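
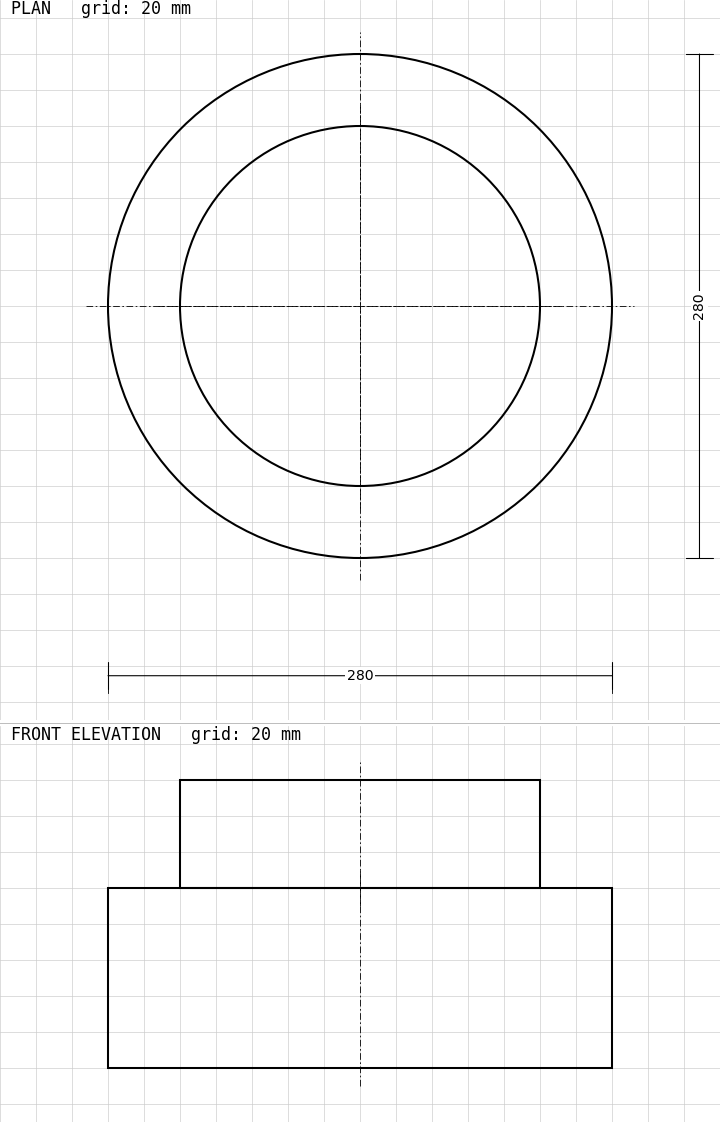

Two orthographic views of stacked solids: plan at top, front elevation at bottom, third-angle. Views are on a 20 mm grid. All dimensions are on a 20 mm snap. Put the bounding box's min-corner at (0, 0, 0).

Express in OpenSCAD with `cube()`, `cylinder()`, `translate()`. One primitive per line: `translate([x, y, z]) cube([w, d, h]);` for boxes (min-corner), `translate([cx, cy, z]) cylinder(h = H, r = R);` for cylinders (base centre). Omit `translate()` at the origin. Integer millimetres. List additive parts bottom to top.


translate([140, 140, 0]) cylinder(h = 100, r = 140);
translate([140, 140, 100]) cylinder(h = 60, r = 100);


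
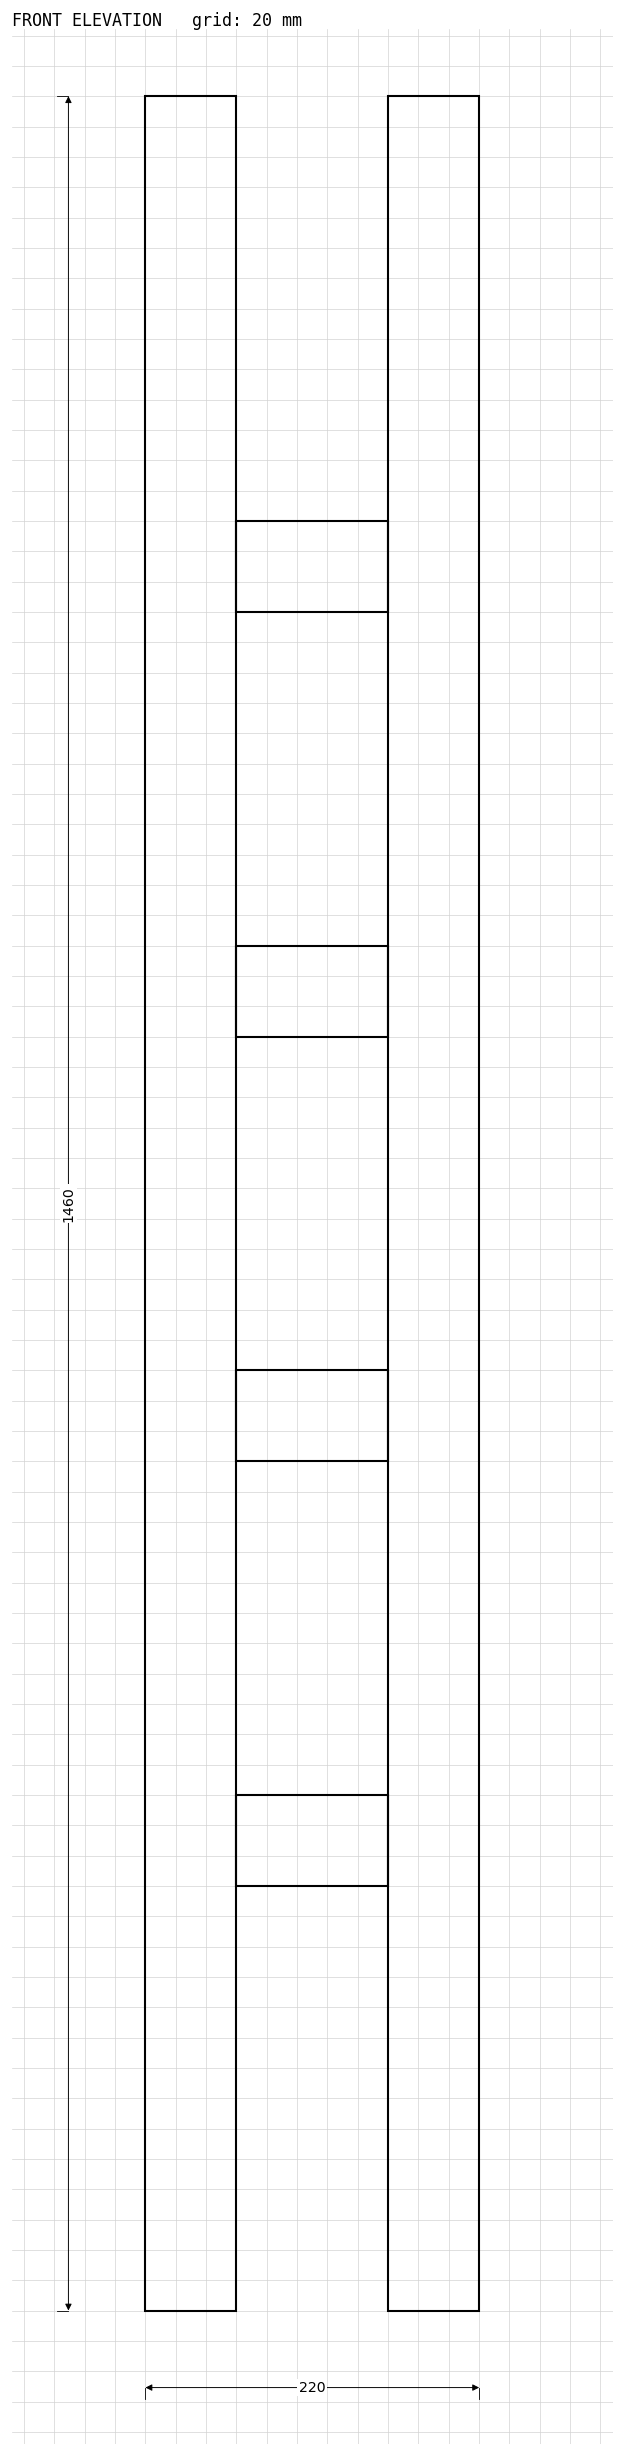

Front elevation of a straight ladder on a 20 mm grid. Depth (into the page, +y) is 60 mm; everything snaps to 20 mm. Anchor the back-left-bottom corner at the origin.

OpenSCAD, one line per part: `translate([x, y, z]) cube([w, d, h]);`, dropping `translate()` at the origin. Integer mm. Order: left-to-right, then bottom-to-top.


cube([60, 60, 1460]);
translate([60, 0, 280]) cube([100, 60, 60]);
translate([60, 0, 560]) cube([100, 60, 60]);
translate([60, 0, 840]) cube([100, 60, 60]);
translate([60, 0, 1120]) cube([100, 60, 60]);
translate([160, 0, 0]) cube([60, 60, 1460]);


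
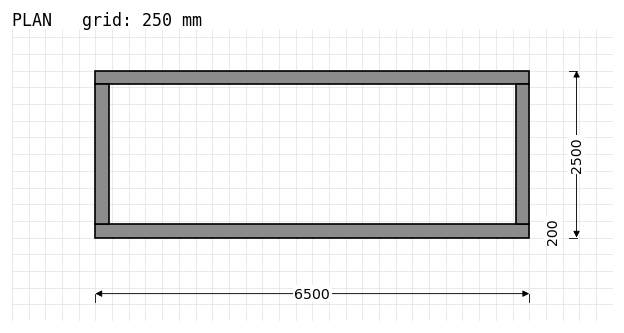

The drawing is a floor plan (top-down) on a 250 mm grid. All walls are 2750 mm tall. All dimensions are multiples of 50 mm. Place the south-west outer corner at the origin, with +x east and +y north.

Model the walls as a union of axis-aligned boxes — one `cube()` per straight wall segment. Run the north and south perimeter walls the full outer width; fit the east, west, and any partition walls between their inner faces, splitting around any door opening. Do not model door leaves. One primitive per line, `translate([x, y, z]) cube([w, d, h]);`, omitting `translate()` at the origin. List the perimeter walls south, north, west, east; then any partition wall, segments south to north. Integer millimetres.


cube([6500, 200, 2750]);
translate([0, 2300, 0]) cube([6500, 200, 2750]);
translate([0, 200, 0]) cube([200, 2100, 2750]);
translate([6300, 200, 0]) cube([200, 2100, 2750]);


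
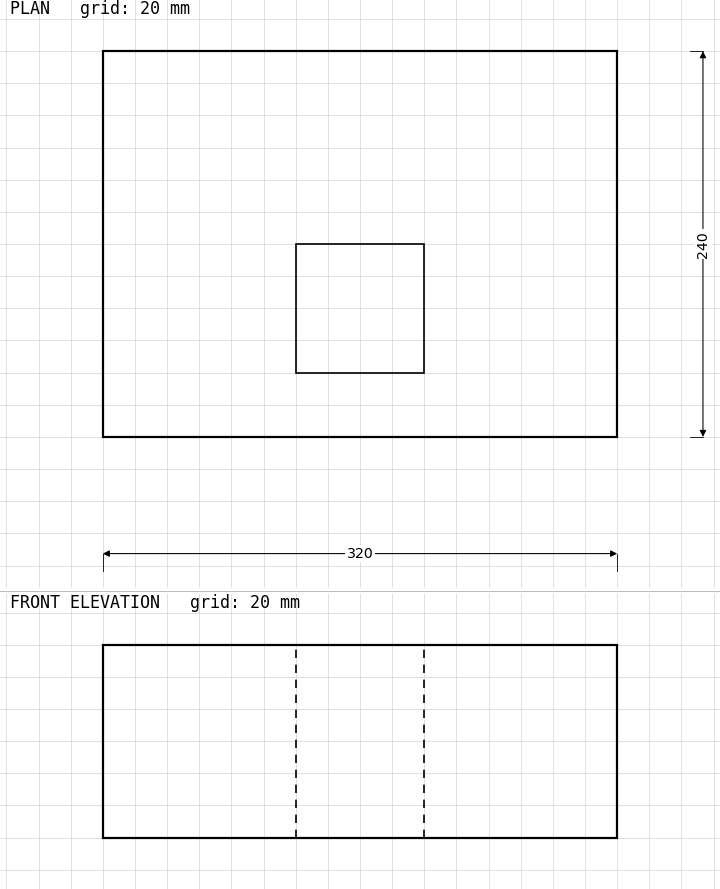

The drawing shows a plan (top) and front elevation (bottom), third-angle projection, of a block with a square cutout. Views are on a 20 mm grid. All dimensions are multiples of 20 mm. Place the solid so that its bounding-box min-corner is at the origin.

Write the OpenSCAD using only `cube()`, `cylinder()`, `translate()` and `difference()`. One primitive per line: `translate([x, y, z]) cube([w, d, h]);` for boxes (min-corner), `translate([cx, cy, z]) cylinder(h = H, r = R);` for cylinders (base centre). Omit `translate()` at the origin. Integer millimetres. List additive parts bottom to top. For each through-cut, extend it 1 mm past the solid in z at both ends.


difference() {
  cube([320, 240, 120]);
  translate([120, 40, -1]) cube([80, 80, 122]);
}


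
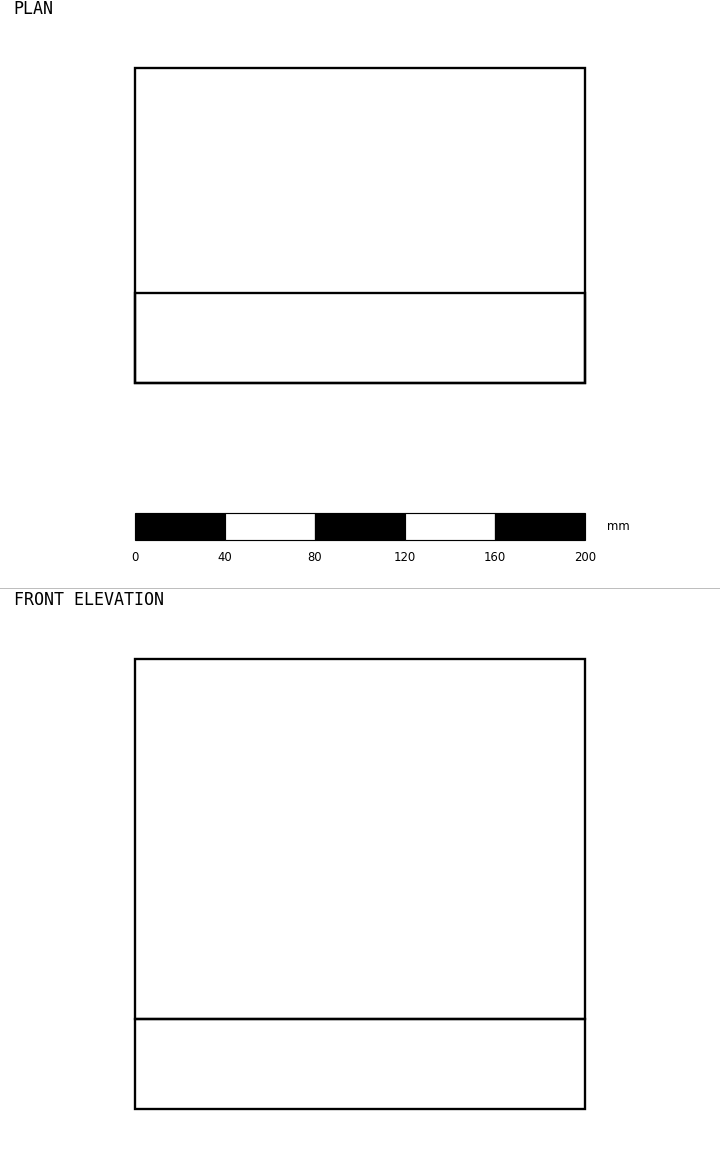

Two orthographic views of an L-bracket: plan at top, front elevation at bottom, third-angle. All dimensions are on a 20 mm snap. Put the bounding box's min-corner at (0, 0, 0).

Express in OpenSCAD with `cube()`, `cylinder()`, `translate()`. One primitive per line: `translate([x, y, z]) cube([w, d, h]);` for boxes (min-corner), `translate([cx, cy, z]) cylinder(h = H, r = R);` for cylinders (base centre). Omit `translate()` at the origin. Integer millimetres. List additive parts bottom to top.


cube([200, 140, 40]);
translate([0, 0, 40]) cube([200, 40, 160]);


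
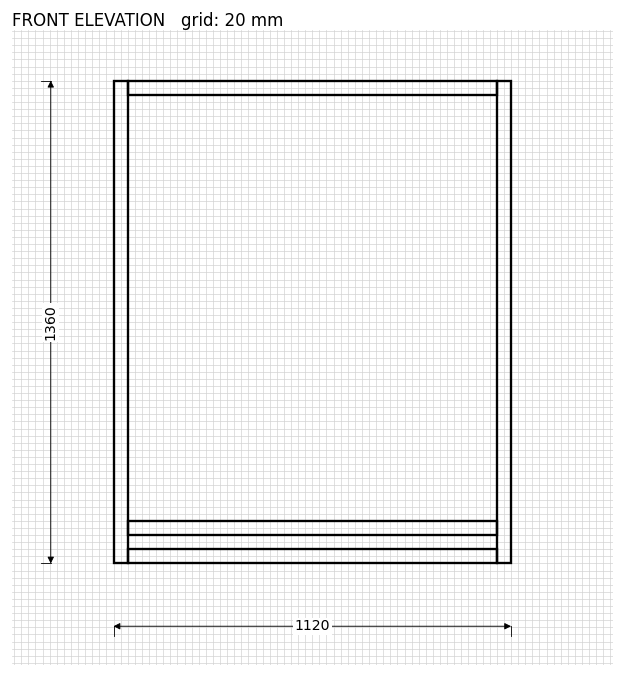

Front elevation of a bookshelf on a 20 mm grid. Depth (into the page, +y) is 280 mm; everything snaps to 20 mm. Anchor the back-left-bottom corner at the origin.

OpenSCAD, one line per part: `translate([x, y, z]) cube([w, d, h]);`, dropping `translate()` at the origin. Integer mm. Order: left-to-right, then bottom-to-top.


cube([40, 280, 1360]);
translate([40, 0, 0]) cube([1040, 280, 40]);
translate([40, 0, 80]) cube([1040, 280, 40]);
translate([40, 0, 1320]) cube([1040, 280, 40]);
translate([1080, 0, 0]) cube([40, 280, 1360]);


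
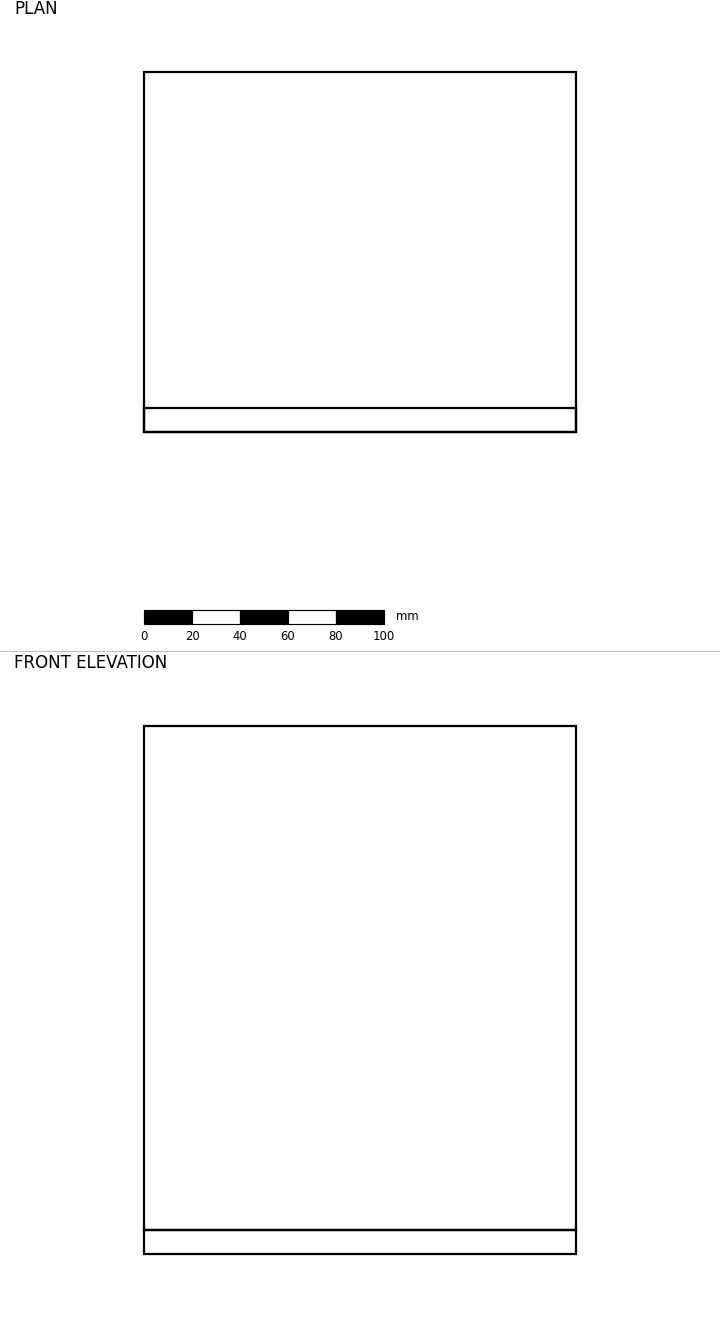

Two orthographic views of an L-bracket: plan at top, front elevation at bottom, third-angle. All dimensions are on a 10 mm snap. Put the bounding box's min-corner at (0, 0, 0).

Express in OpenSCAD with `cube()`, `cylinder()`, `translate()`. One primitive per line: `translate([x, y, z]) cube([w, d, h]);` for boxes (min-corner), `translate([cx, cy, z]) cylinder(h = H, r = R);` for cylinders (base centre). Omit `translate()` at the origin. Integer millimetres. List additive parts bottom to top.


cube([180, 150, 10]);
translate([0, 0, 10]) cube([180, 10, 210]);


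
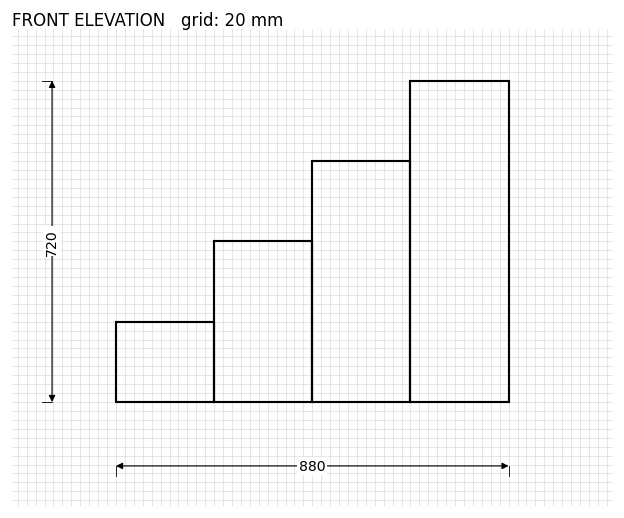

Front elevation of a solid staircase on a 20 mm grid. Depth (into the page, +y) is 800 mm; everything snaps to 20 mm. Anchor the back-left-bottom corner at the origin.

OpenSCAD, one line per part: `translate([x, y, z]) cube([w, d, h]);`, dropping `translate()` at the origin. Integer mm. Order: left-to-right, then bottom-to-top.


cube([220, 800, 180]);
translate([220, 0, 0]) cube([220, 800, 360]);
translate([440, 0, 0]) cube([220, 800, 540]);
translate([660, 0, 0]) cube([220, 800, 720]);


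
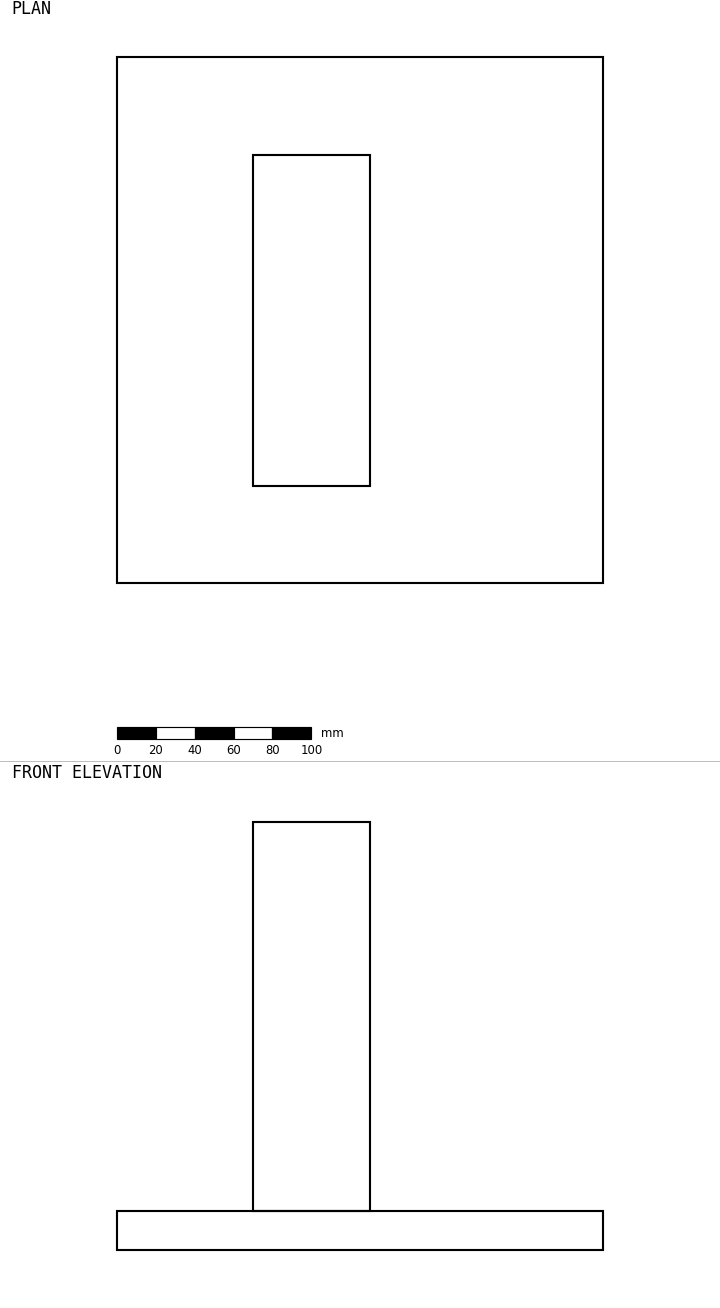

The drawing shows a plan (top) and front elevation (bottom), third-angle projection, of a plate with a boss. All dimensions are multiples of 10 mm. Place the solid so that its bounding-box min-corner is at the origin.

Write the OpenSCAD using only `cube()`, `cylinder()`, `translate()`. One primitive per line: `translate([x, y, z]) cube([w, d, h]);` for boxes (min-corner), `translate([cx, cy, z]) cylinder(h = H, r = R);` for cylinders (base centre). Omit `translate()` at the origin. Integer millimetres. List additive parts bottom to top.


cube([250, 270, 20]);
translate([70, 50, 20]) cube([60, 170, 200]);


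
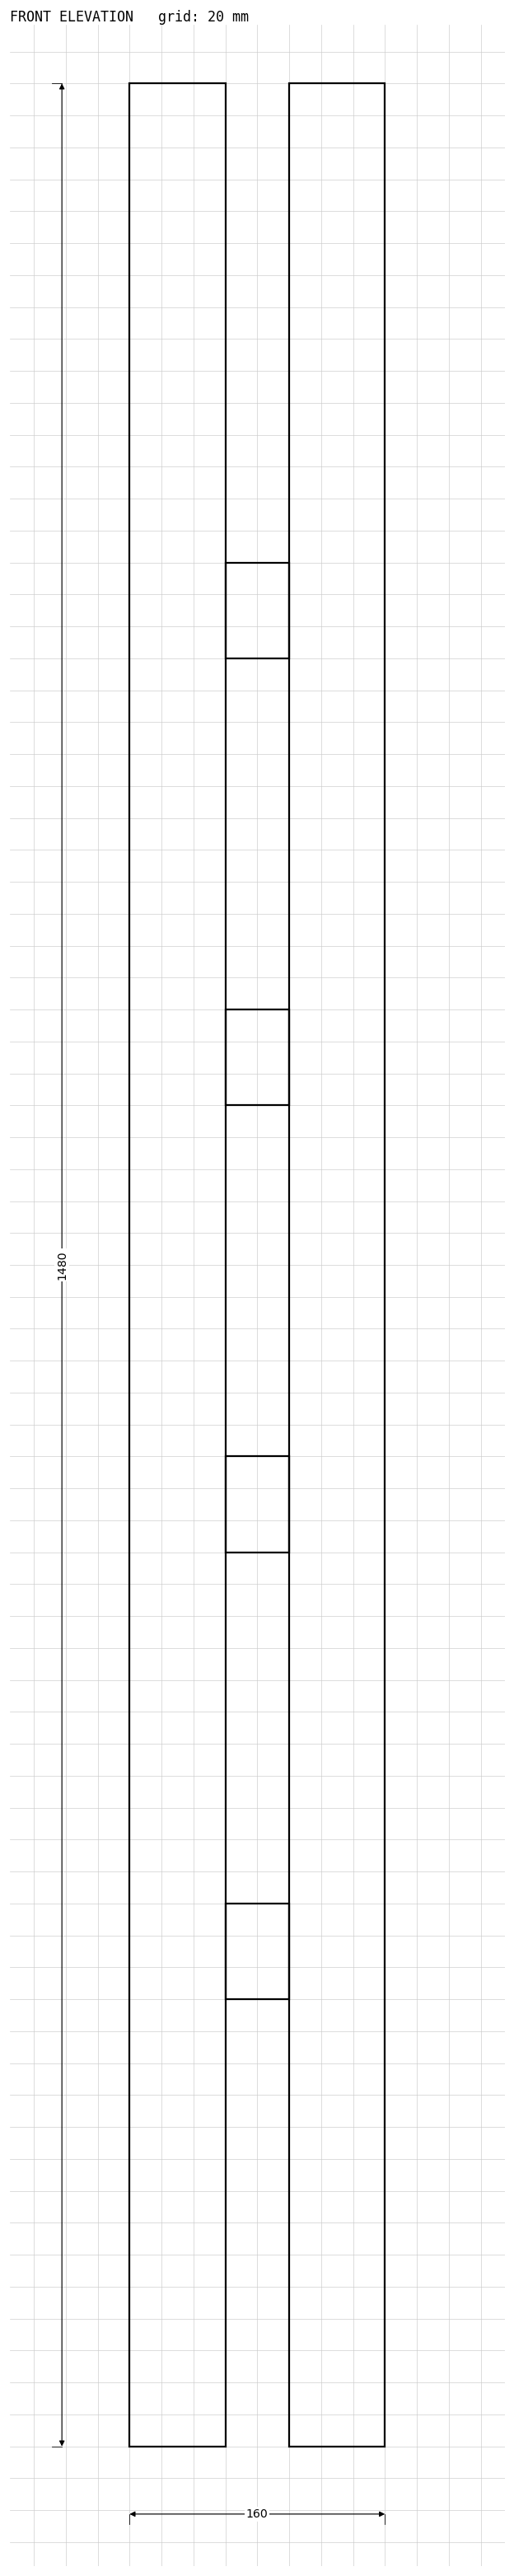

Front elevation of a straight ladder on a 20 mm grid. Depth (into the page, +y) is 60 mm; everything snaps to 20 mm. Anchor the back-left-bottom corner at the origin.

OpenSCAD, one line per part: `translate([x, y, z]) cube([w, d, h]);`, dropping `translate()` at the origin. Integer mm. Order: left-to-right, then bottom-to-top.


cube([60, 60, 1480]);
translate([60, 0, 280]) cube([40, 60, 60]);
translate([60, 0, 560]) cube([40, 60, 60]);
translate([60, 0, 840]) cube([40, 60, 60]);
translate([60, 0, 1120]) cube([40, 60, 60]);
translate([100, 0, 0]) cube([60, 60, 1480]);


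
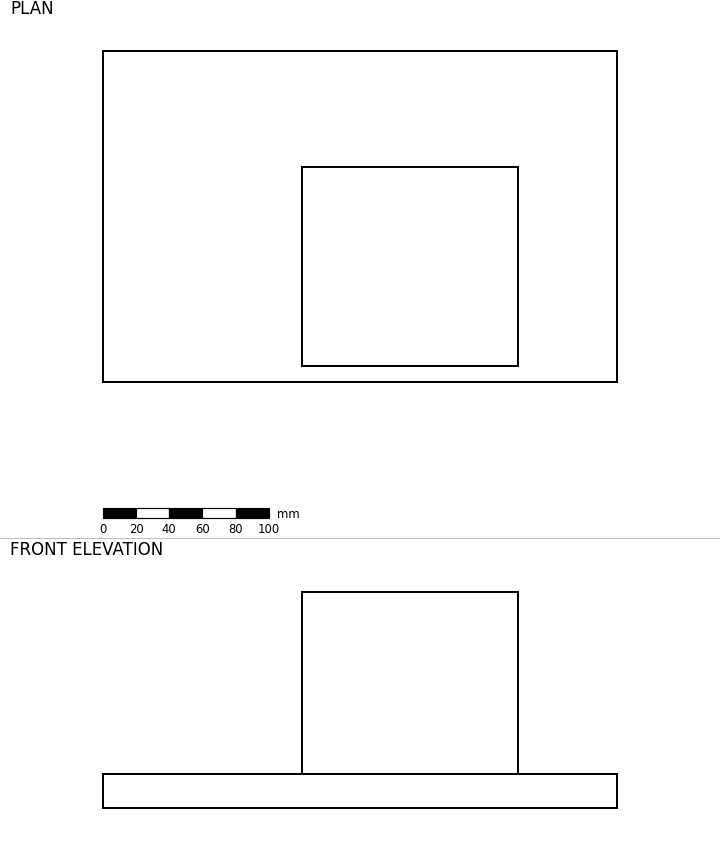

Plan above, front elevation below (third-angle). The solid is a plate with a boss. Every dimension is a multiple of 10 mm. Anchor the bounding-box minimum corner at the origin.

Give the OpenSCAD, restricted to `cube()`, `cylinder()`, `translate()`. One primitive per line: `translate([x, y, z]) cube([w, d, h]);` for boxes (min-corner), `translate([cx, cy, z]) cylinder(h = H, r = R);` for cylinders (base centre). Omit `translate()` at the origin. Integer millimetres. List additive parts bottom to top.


cube([310, 200, 20]);
translate([120, 10, 20]) cube([130, 120, 110]);


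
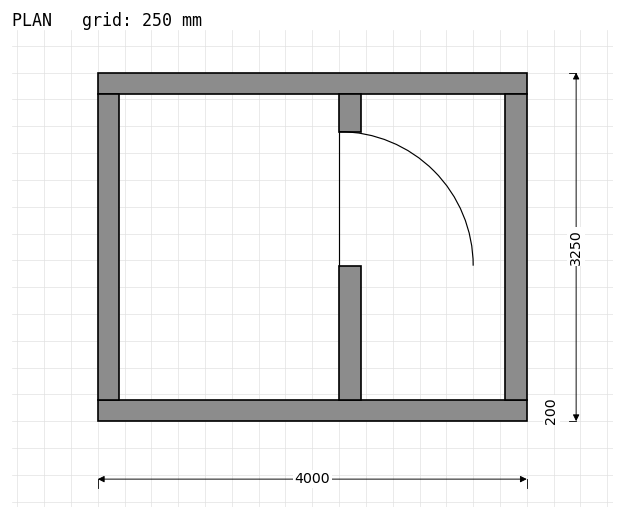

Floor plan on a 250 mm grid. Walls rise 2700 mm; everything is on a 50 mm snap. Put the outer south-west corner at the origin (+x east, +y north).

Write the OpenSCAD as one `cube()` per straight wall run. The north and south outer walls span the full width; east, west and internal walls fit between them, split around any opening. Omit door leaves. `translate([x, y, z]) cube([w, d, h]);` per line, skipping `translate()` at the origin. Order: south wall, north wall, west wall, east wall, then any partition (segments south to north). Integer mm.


cube([4000, 200, 2700]);
translate([0, 3050, 0]) cube([4000, 200, 2700]);
translate([0, 200, 0]) cube([200, 2850, 2700]);
translate([3800, 200, 0]) cube([200, 2850, 2700]);
translate([2250, 200, 0]) cube([200, 1250, 2700]);
translate([2250, 2700, 0]) cube([200, 350, 2700]);


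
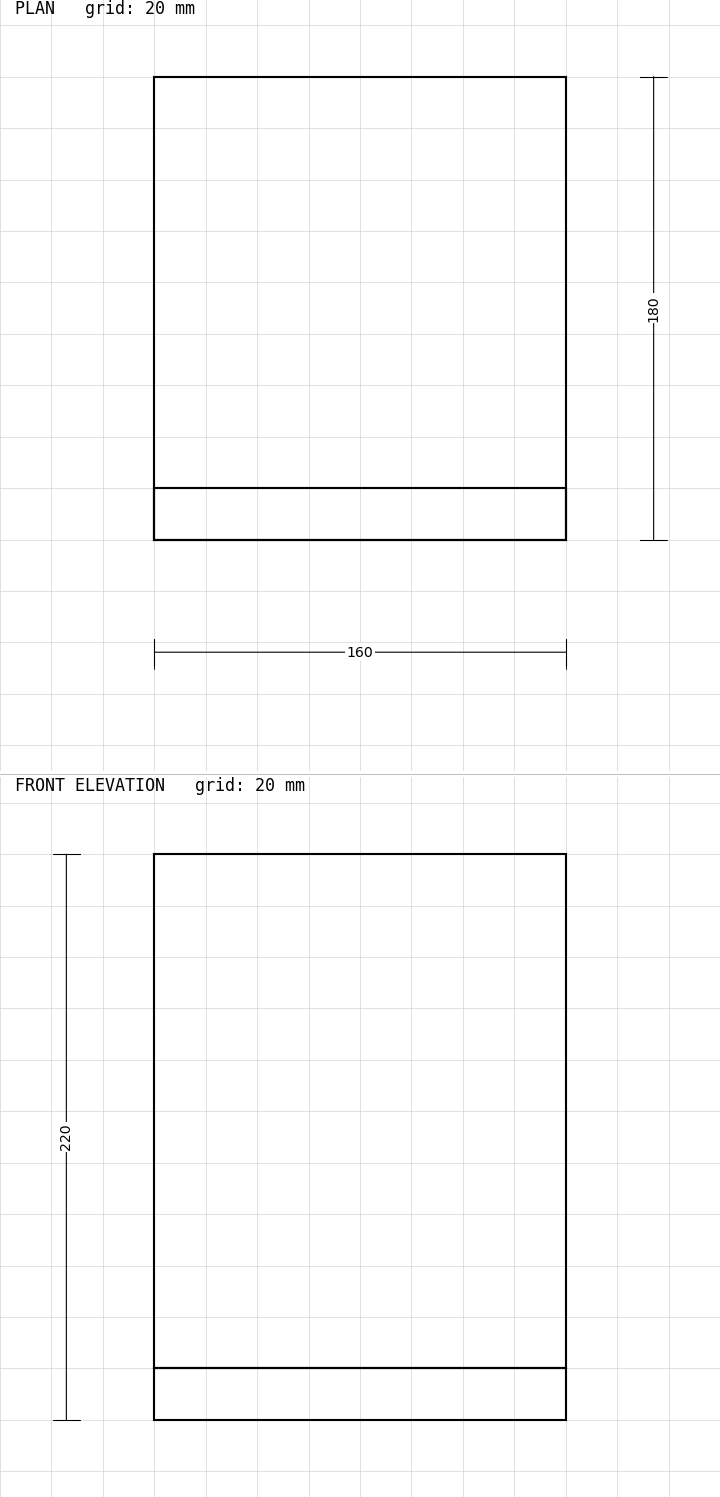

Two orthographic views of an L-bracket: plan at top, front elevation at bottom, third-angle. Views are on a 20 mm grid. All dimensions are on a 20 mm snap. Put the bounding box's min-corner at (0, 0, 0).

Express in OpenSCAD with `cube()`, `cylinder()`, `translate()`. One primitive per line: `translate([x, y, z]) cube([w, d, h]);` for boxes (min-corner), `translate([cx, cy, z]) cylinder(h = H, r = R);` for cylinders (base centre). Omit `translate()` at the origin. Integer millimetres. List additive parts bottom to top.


cube([160, 180, 20]);
translate([0, 0, 20]) cube([160, 20, 200]);


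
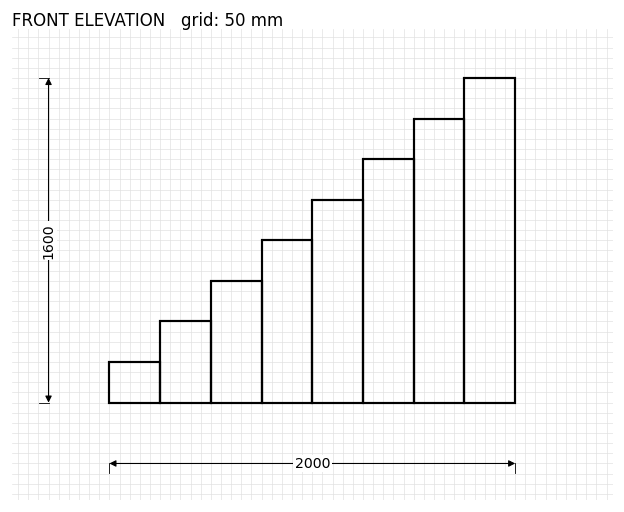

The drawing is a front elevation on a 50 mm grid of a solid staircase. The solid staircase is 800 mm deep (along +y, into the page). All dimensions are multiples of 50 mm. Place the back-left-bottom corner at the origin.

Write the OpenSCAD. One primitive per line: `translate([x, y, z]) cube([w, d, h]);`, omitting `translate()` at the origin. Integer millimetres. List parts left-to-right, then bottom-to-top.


cube([250, 800, 200]);
translate([250, 0, 0]) cube([250, 800, 400]);
translate([500, 0, 0]) cube([250, 800, 600]);
translate([750, 0, 0]) cube([250, 800, 800]);
translate([1000, 0, 0]) cube([250, 800, 1000]);
translate([1250, 0, 0]) cube([250, 800, 1200]);
translate([1500, 0, 0]) cube([250, 800, 1400]);
translate([1750, 0, 0]) cube([250, 800, 1600]);


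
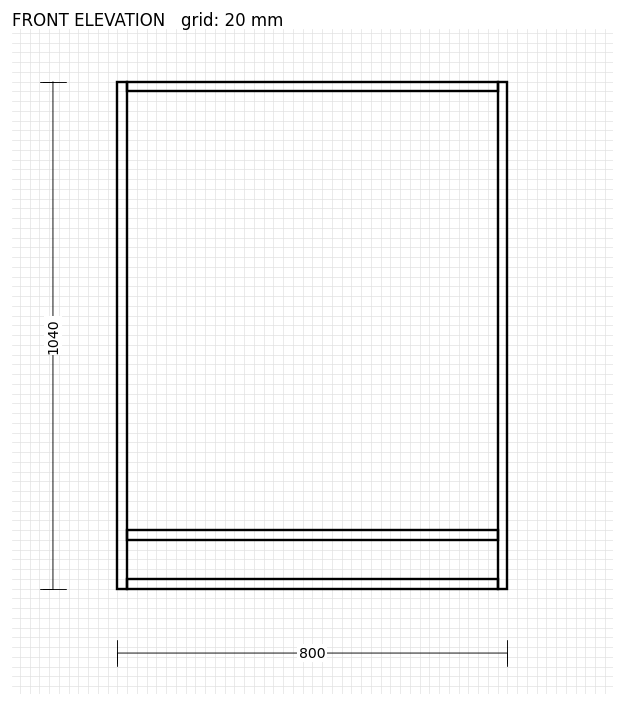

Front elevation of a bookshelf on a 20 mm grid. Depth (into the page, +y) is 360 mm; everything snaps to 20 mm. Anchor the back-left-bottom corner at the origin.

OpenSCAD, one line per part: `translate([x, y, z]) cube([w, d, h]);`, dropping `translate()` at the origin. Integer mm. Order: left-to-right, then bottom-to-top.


cube([20, 360, 1040]);
translate([20, 0, 0]) cube([760, 360, 20]);
translate([20, 0, 100]) cube([760, 360, 20]);
translate([20, 0, 1020]) cube([760, 360, 20]);
translate([780, 0, 0]) cube([20, 360, 1040]);


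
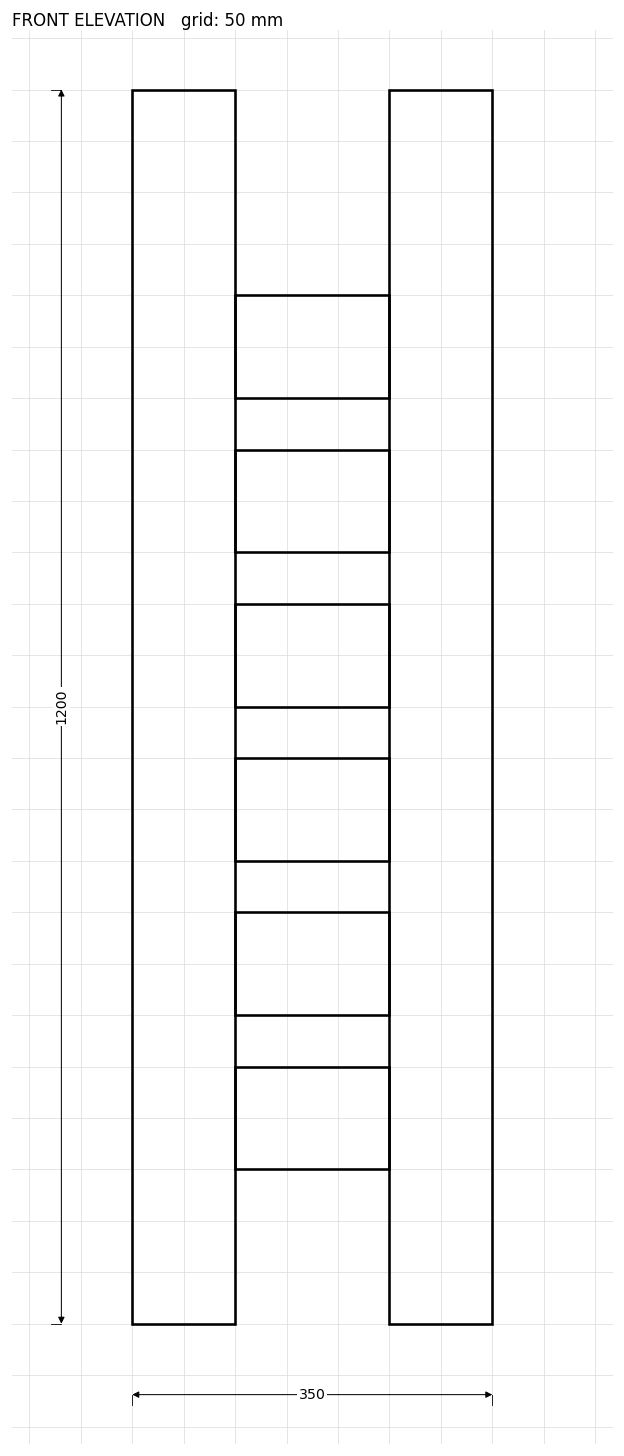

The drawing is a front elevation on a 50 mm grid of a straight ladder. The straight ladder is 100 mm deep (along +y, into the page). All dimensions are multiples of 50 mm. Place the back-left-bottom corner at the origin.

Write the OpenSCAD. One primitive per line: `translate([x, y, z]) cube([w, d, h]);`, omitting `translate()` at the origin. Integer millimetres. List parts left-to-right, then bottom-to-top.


cube([100, 100, 1200]);
translate([100, 0, 150]) cube([150, 100, 100]);
translate([100, 0, 300]) cube([150, 100, 100]);
translate([100, 0, 450]) cube([150, 100, 100]);
translate([100, 0, 600]) cube([150, 100, 100]);
translate([100, 0, 750]) cube([150, 100, 100]);
translate([100, 0, 900]) cube([150, 100, 100]);
translate([250, 0, 0]) cube([100, 100, 1200]);


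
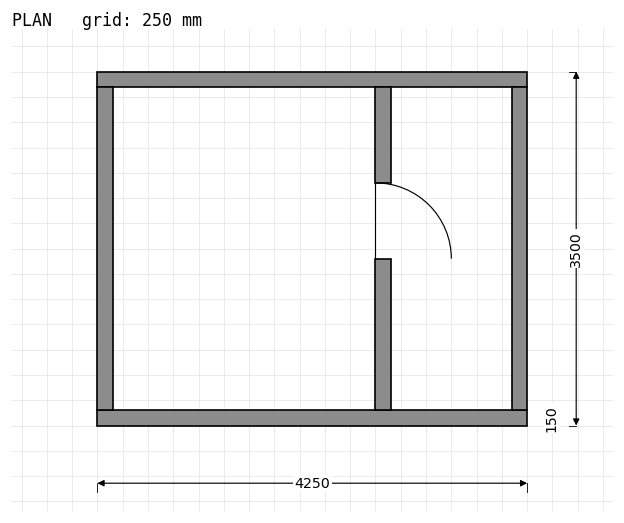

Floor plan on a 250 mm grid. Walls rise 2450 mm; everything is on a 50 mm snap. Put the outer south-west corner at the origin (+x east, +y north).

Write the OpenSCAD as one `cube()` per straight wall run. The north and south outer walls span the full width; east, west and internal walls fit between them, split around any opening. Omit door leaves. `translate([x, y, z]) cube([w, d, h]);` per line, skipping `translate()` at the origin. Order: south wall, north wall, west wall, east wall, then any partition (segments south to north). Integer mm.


cube([4250, 150, 2450]);
translate([0, 3350, 0]) cube([4250, 150, 2450]);
translate([0, 150, 0]) cube([150, 3200, 2450]);
translate([4100, 150, 0]) cube([150, 3200, 2450]);
translate([2750, 150, 0]) cube([150, 1500, 2450]);
translate([2750, 2400, 0]) cube([150, 950, 2450]);


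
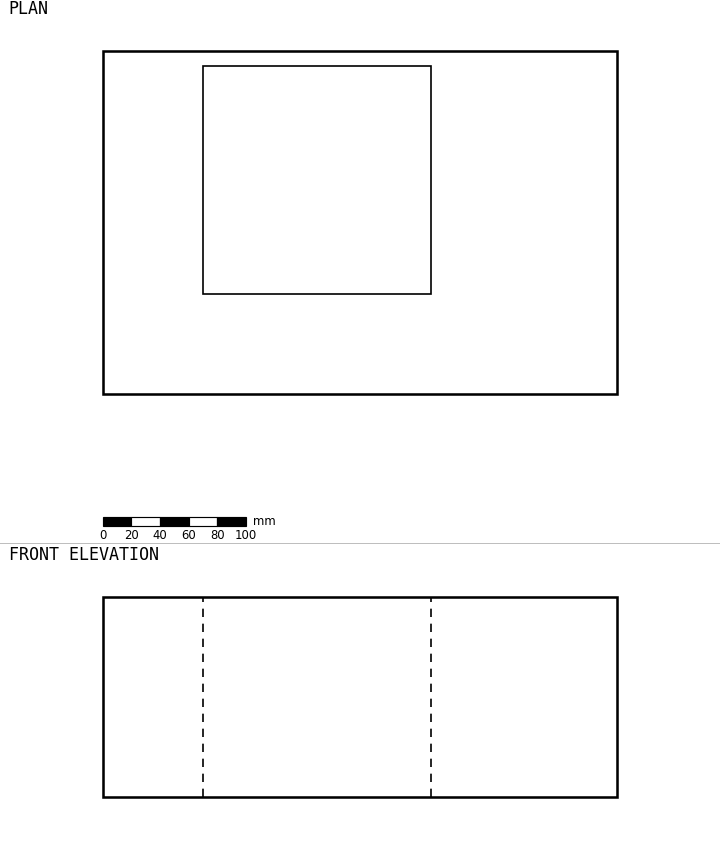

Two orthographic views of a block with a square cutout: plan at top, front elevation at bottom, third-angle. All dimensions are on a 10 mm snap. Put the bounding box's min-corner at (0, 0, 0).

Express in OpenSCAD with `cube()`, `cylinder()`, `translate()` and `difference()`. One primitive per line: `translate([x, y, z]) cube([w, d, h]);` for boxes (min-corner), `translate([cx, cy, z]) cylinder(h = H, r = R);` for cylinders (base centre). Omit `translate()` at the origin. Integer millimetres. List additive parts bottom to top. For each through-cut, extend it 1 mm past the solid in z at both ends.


difference() {
  cube([360, 240, 140]);
  translate([70, 70, -1]) cube([160, 160, 142]);
}


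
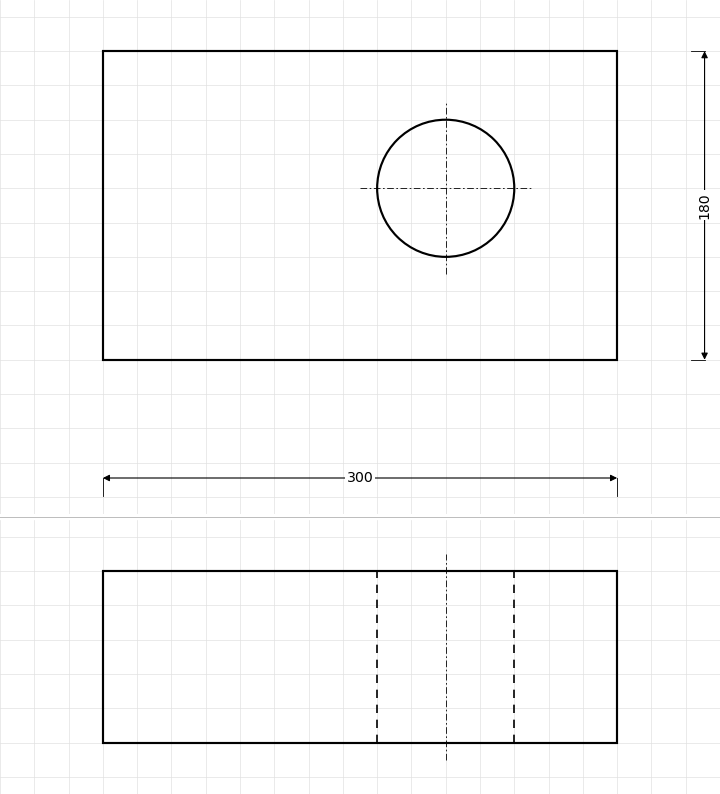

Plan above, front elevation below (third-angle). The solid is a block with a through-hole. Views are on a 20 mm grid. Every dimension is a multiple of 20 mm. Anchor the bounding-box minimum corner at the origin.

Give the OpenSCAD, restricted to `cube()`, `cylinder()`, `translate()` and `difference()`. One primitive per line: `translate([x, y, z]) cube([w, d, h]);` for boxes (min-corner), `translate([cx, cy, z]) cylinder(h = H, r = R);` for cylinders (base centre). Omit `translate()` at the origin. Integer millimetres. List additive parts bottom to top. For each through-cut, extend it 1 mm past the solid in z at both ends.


difference() {
  cube([300, 180, 100]);
  translate([200, 100, -1]) cylinder(h = 102, r = 40);
}


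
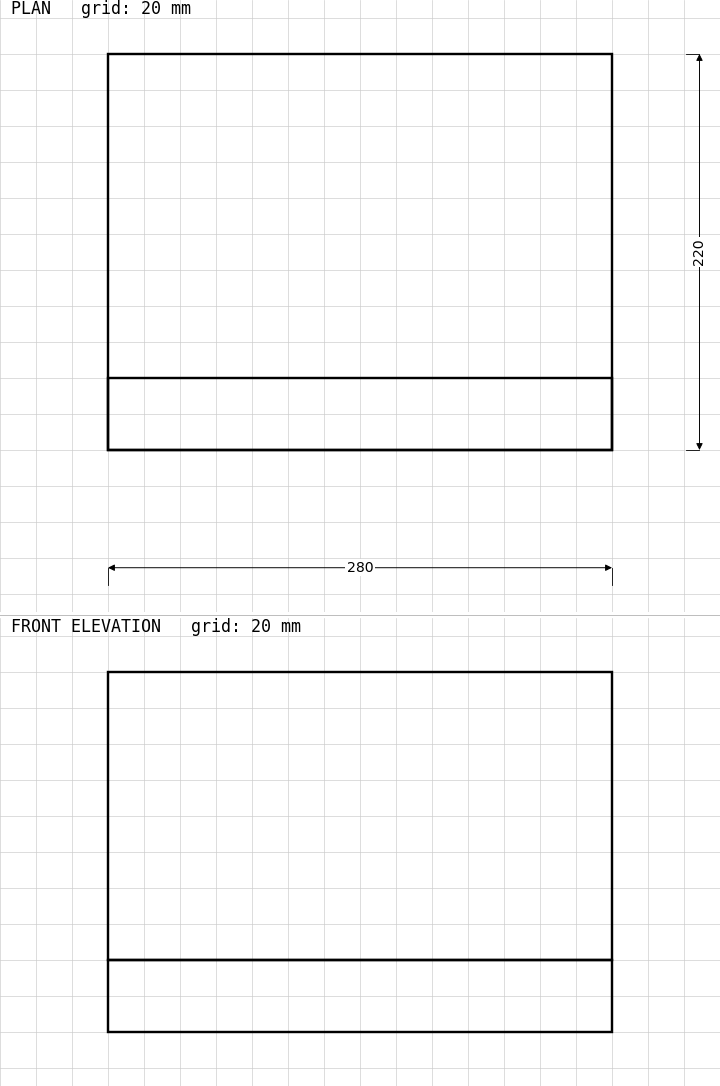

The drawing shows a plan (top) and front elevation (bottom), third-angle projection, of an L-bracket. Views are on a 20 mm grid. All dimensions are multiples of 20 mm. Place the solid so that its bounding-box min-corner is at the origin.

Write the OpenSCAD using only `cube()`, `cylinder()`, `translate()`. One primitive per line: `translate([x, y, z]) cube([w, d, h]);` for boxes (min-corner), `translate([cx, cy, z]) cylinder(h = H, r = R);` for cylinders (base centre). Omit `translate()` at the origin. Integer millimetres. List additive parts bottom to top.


cube([280, 220, 40]);
translate([0, 0, 40]) cube([280, 40, 160]);


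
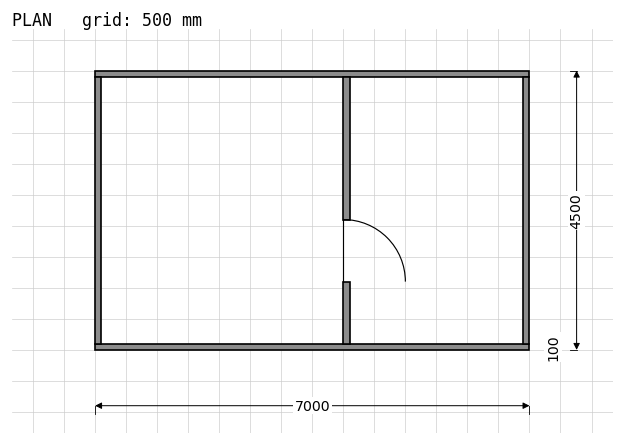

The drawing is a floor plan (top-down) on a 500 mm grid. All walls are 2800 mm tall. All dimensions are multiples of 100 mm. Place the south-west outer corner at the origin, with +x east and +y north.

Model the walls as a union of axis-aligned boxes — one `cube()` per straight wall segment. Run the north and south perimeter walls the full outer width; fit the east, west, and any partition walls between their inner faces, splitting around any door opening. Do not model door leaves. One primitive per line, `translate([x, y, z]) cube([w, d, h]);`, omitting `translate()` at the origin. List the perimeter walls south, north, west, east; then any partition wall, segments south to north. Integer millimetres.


cube([7000, 100, 2800]);
translate([0, 4400, 0]) cube([7000, 100, 2800]);
translate([0, 100, 0]) cube([100, 4300, 2800]);
translate([6900, 100, 0]) cube([100, 4300, 2800]);
translate([4000, 100, 0]) cube([100, 1000, 2800]);
translate([4000, 2100, 0]) cube([100, 2300, 2800]);


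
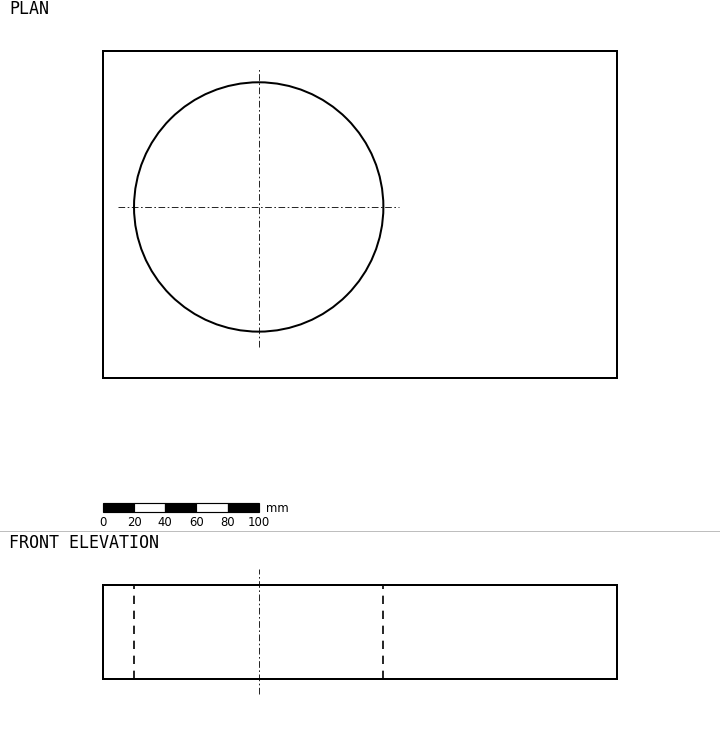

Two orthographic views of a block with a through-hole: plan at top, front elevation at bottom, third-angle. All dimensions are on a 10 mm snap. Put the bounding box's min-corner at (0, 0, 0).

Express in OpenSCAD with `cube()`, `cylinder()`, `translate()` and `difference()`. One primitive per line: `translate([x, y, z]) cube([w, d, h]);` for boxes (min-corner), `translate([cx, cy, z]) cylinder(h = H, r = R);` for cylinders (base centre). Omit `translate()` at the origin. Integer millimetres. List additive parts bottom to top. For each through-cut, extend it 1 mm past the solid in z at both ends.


difference() {
  cube([330, 210, 60]);
  translate([100, 110, -1]) cylinder(h = 62, r = 80);
}


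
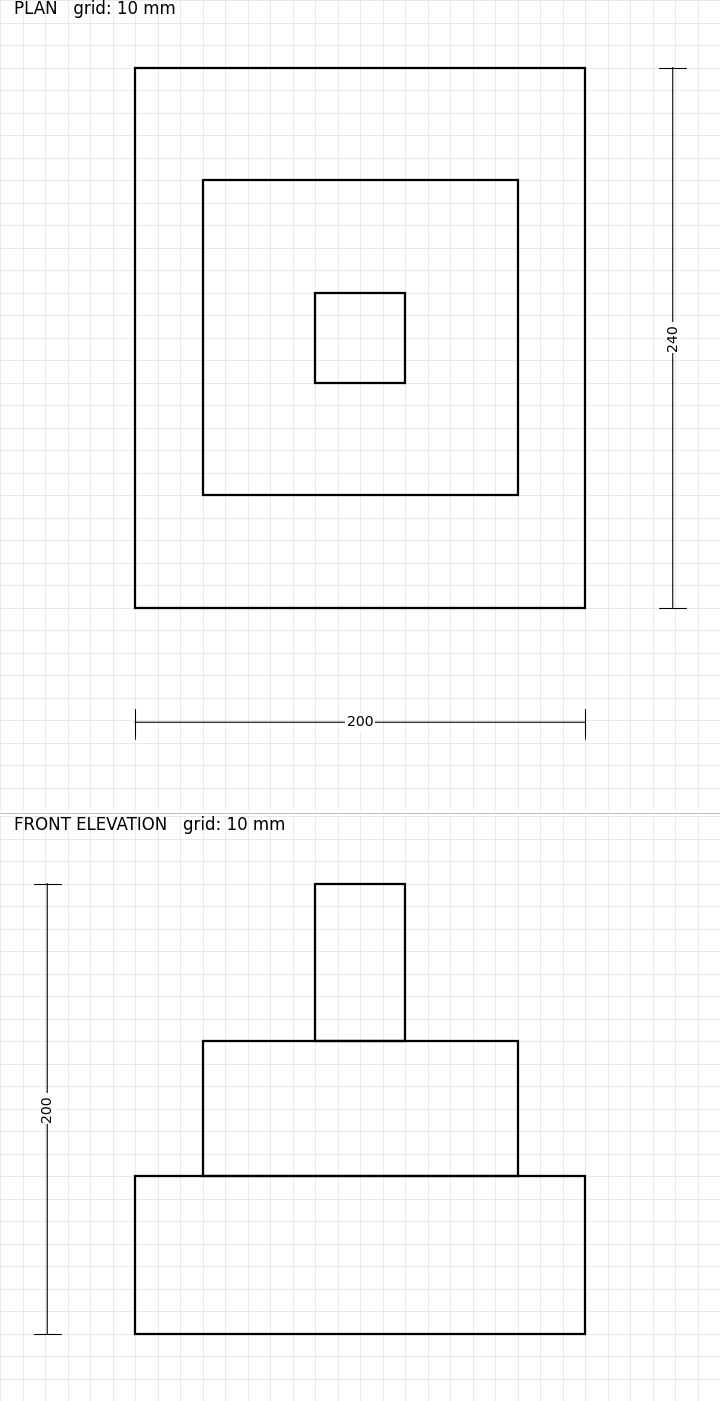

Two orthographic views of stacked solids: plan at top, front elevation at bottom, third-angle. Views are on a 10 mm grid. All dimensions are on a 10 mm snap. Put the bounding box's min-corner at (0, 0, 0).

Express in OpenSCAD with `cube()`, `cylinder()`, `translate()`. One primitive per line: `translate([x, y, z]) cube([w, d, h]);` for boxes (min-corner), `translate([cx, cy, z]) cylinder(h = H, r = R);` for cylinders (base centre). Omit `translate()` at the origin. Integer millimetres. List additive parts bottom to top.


cube([200, 240, 70]);
translate([30, 50, 70]) cube([140, 140, 60]);
translate([80, 100, 130]) cube([40, 40, 70]);


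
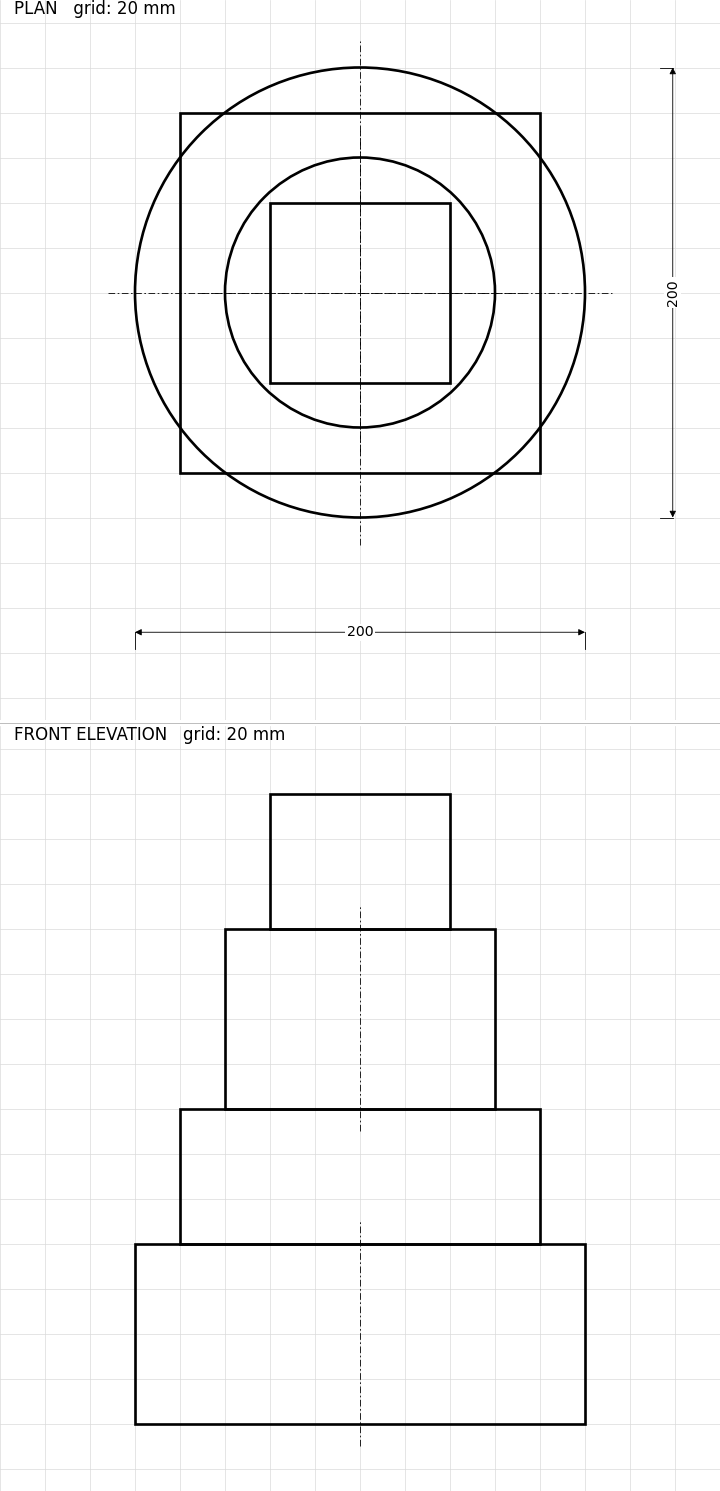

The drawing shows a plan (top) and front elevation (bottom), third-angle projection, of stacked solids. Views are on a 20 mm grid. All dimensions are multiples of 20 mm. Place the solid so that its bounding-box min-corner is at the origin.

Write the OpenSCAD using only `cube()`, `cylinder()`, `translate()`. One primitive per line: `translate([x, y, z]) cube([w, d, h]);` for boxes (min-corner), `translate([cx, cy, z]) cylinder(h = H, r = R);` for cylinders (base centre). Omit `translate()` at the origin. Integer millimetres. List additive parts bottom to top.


translate([100, 100, 0]) cylinder(h = 80, r = 100);
translate([20, 20, 80]) cube([160, 160, 60]);
translate([100, 100, 140]) cylinder(h = 80, r = 60);
translate([60, 60, 220]) cube([80, 80, 60]);


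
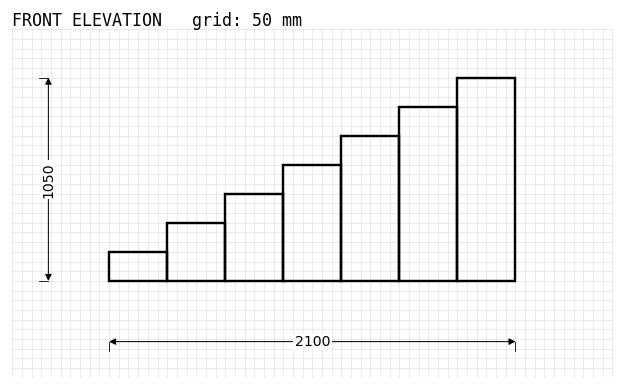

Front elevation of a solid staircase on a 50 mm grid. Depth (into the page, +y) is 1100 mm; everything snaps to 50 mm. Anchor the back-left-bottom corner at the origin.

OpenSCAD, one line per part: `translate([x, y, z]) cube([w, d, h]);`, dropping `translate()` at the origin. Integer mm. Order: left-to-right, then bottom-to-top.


cube([300, 1100, 150]);
translate([300, 0, 0]) cube([300, 1100, 300]);
translate([600, 0, 0]) cube([300, 1100, 450]);
translate([900, 0, 0]) cube([300, 1100, 600]);
translate([1200, 0, 0]) cube([300, 1100, 750]);
translate([1500, 0, 0]) cube([300, 1100, 900]);
translate([1800, 0, 0]) cube([300, 1100, 1050]);


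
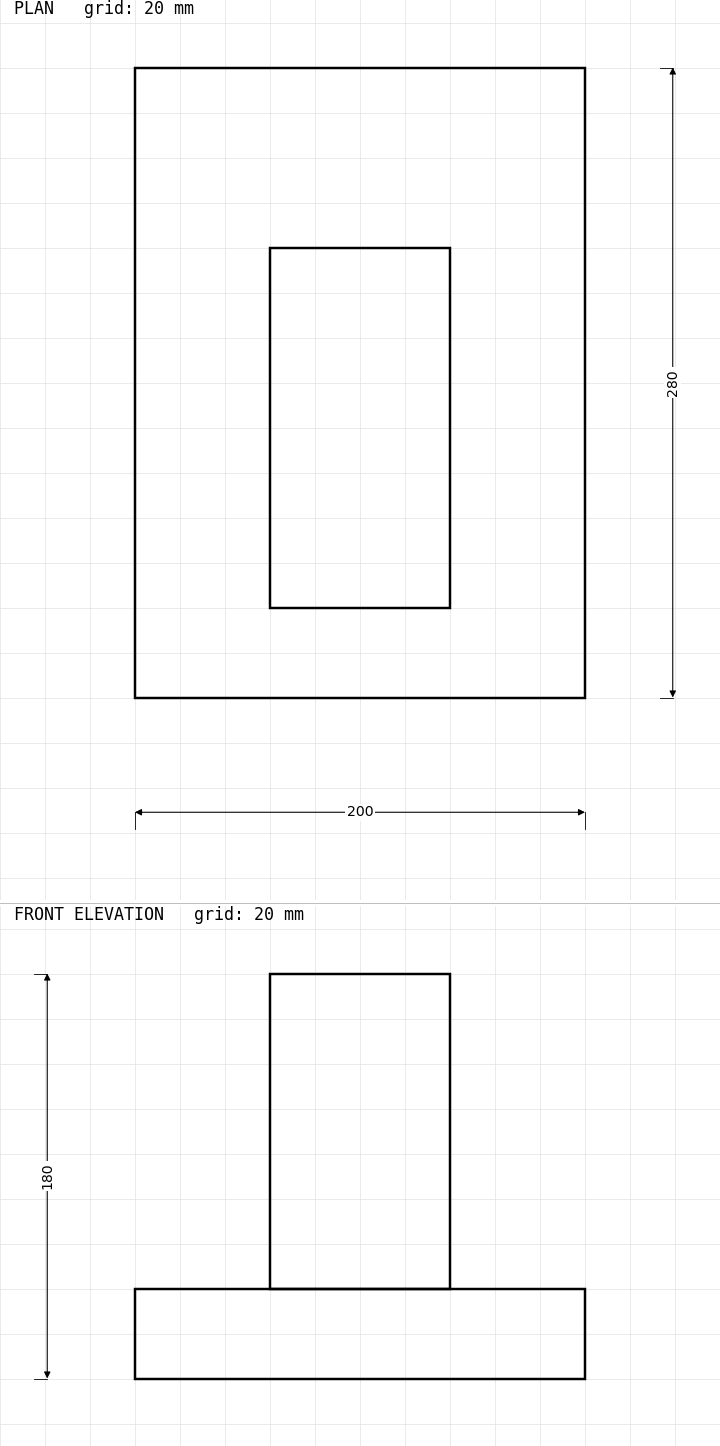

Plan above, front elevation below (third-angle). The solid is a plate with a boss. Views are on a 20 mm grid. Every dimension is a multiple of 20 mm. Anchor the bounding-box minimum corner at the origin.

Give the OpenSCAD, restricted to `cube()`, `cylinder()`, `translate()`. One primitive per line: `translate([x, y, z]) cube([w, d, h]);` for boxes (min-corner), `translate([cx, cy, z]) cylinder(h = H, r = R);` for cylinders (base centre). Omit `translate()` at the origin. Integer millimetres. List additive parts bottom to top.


cube([200, 280, 40]);
translate([60, 40, 40]) cube([80, 160, 140]);


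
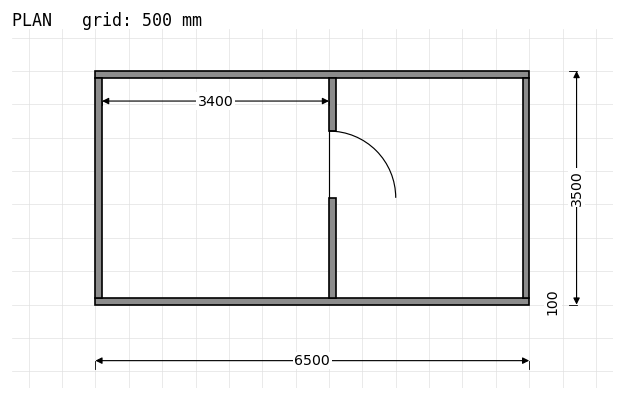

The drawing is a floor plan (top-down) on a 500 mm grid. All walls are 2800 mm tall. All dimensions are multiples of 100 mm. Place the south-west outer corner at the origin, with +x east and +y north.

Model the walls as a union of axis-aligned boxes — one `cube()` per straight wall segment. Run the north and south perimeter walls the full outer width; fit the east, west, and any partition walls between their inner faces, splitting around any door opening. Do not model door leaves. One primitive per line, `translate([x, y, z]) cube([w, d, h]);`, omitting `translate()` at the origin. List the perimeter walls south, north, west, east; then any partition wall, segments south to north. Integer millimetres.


cube([6500, 100, 2800]);
translate([0, 3400, 0]) cube([6500, 100, 2800]);
translate([0, 100, 0]) cube([100, 3300, 2800]);
translate([6400, 100, 0]) cube([100, 3300, 2800]);
translate([3500, 100, 0]) cube([100, 1500, 2800]);
translate([3500, 2600, 0]) cube([100, 800, 2800]);


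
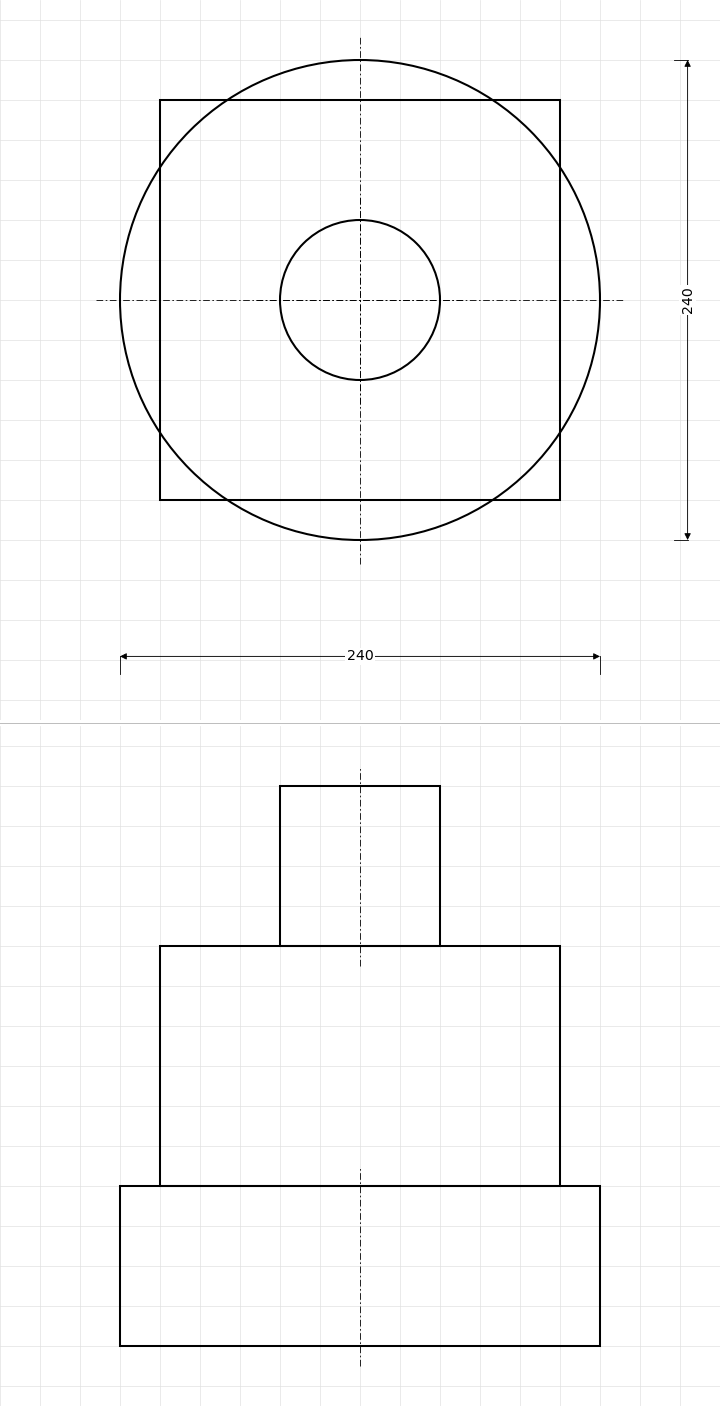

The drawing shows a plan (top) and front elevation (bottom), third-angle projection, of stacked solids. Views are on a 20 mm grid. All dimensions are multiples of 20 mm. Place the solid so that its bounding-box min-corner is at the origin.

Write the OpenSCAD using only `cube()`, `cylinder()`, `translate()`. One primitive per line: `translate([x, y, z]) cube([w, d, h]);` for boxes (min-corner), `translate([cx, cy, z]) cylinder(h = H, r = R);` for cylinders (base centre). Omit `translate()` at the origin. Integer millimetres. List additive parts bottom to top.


translate([120, 120, 0]) cylinder(h = 80, r = 120);
translate([20, 20, 80]) cube([200, 200, 120]);
translate([120, 120, 200]) cylinder(h = 80, r = 40);


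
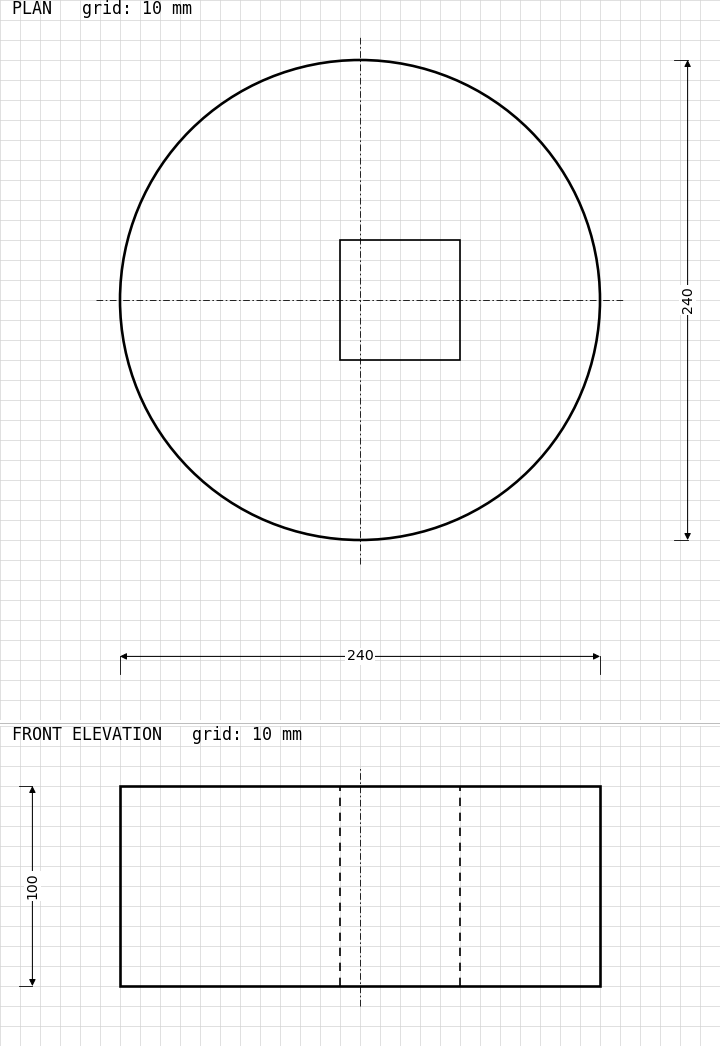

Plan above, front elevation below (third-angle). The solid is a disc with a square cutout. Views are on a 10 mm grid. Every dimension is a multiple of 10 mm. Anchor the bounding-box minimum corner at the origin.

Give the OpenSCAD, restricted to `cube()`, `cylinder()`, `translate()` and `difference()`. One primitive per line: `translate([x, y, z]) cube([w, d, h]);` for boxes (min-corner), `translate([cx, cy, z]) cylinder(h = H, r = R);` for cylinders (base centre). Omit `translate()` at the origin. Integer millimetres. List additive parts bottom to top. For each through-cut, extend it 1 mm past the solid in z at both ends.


difference() {
  translate([120, 120, 0]) cylinder(h = 100, r = 120);
  translate([110, 90, -1]) cube([60, 60, 102]);
}


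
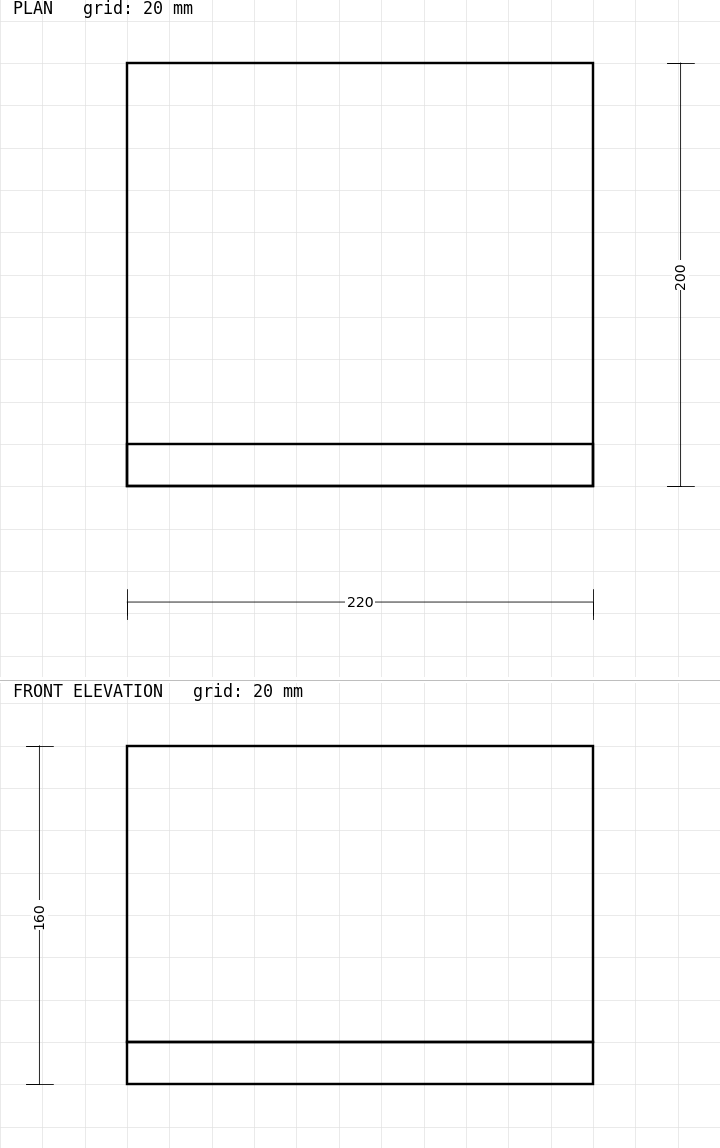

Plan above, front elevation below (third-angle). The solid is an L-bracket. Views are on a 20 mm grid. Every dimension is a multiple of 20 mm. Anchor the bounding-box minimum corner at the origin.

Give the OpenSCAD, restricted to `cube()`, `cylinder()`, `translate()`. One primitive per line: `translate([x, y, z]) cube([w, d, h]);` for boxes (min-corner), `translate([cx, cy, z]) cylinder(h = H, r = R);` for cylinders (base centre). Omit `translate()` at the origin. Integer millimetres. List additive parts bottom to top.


cube([220, 200, 20]);
translate([0, 0, 20]) cube([220, 20, 140]);


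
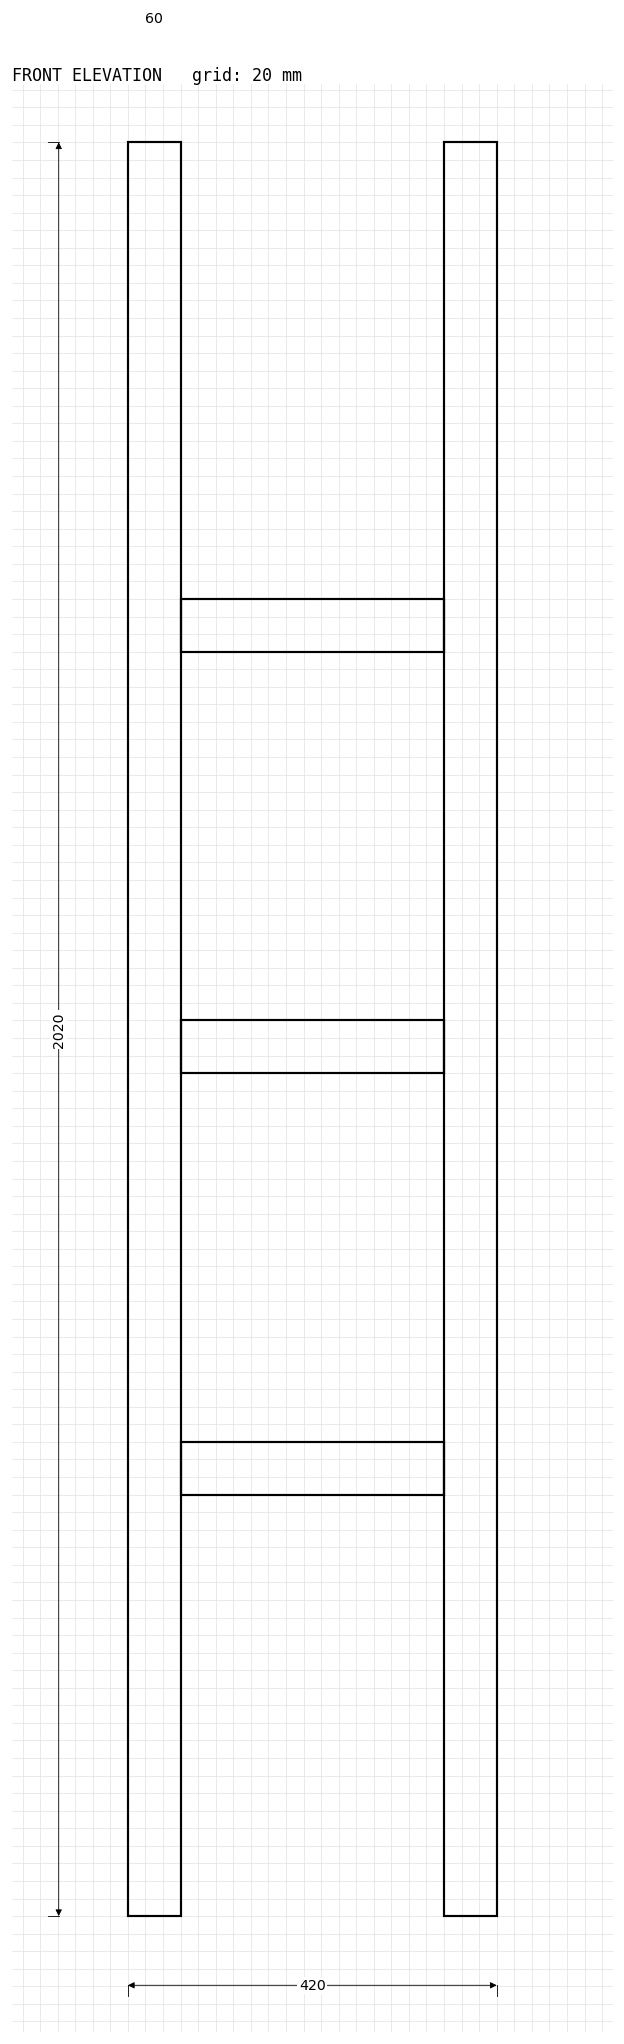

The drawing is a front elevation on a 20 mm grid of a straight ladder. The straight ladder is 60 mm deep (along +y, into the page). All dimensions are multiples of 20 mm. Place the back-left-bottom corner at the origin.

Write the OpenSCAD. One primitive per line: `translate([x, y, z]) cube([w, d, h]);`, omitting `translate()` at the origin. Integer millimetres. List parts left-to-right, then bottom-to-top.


cube([60, 60, 2020]);
translate([60, 0, 480]) cube([300, 60, 60]);
translate([60, 0, 960]) cube([300, 60, 60]);
translate([60, 0, 1440]) cube([300, 60, 60]);
translate([360, 0, 0]) cube([60, 60, 2020]);


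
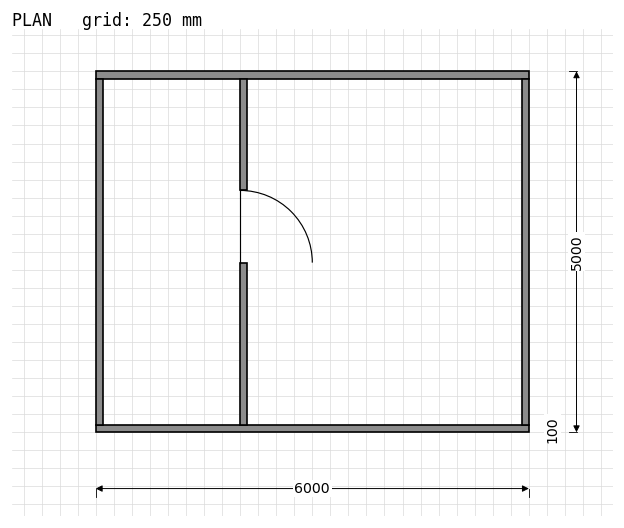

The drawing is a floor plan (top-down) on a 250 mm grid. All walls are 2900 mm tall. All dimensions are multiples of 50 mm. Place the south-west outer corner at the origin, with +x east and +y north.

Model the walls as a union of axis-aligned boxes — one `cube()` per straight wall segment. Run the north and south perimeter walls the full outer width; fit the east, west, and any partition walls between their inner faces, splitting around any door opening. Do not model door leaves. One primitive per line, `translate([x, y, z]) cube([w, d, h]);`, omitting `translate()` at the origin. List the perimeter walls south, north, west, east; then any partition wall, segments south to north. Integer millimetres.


cube([6000, 100, 2900]);
translate([0, 4900, 0]) cube([6000, 100, 2900]);
translate([0, 100, 0]) cube([100, 4800, 2900]);
translate([5900, 100, 0]) cube([100, 4800, 2900]);
translate([2000, 100, 0]) cube([100, 2250, 2900]);
translate([2000, 3350, 0]) cube([100, 1550, 2900]);


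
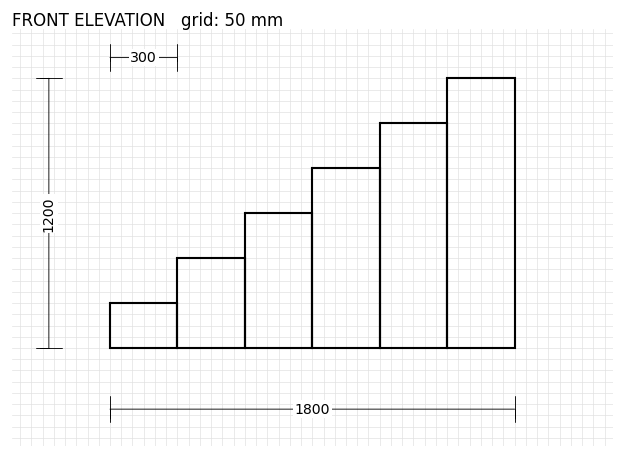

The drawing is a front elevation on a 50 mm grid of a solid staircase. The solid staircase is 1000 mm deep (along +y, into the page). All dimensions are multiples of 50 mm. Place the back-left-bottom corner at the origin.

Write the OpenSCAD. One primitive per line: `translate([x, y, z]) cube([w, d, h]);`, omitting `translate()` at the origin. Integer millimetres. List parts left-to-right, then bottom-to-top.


cube([300, 1000, 200]);
translate([300, 0, 0]) cube([300, 1000, 400]);
translate([600, 0, 0]) cube([300, 1000, 600]);
translate([900, 0, 0]) cube([300, 1000, 800]);
translate([1200, 0, 0]) cube([300, 1000, 1000]);
translate([1500, 0, 0]) cube([300, 1000, 1200]);
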